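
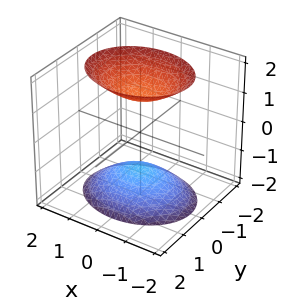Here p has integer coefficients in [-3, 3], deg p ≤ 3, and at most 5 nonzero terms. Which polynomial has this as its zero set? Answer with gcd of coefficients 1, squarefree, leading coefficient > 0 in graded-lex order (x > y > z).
2*x^2 + 3*y^2 - 2*z^2 + 3

The picture has 2 separate pieces.
The degree is 2 — two sheets facing apart; a quadric.
Symmetries: the z ↦ −z reflection is a symmetry, so z appears only in even powers; the x ↦ −x reflection is a symmetry, so x appears only in even powers; the y ↦ −y reflection is a symmetry, so y appears only in even powers.
Against the integer gridlines: it misses every integer gridline on the y-axis; it misses every integer gridline on the x-axis.
Putting this together gives p.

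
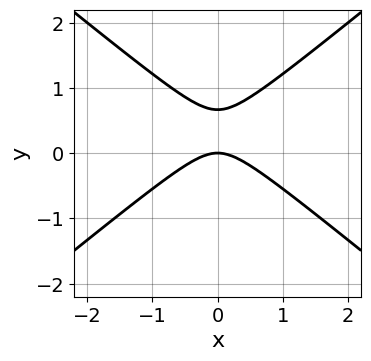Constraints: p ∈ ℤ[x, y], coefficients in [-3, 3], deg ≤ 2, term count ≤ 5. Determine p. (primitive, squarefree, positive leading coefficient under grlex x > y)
1. The degree is 2 — no degree-1 curve has this shape.
2. Symmetries: mirror symmetry x ↦ −x ⇒ only even powers of x.
3. From the axis intercepts and sections: it meets the x-axis at x = 0 (among the integer gridlines); it meets the y-axis at y = 0 (among the integer gridlines).
4. The integer polynomial consistent with all of this is the stated p.

2*x^2 - 3*y^2 + 2*y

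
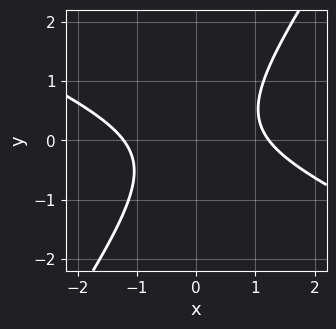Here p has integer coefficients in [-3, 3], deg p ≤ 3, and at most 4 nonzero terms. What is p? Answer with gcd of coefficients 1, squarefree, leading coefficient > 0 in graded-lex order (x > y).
2*x^2 + 3*x*y - 3*y^2 - 3

First, degree: no degree-1 curve has this shape, so deg p = 2.
Then, from the visible intercepts: no y-intercept at any integer in the box.
Finally, together with the visible shape, these determine p as stated.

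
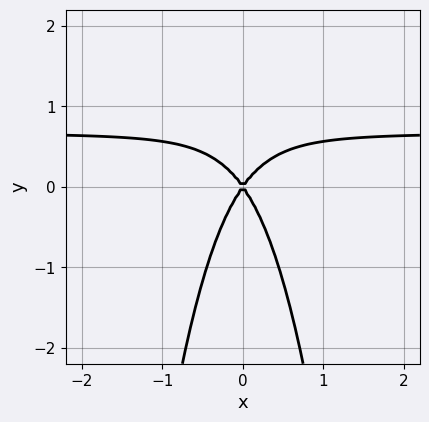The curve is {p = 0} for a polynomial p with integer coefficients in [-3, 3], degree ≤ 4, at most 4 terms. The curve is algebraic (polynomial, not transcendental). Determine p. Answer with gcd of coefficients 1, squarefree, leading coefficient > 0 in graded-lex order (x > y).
1. The degree is 3 — no degree-2 curve has this shape.
2. Symmetries: it's symmetric under x → −x, forcing even powers of x.
3. Against the integer gridlines: one x-axis crossing is at x = 0; one y-axis crossing is at y = 0.
4. Together with the visible shape, these determine p as stated.

3*x^2*y - 2*x^2 + y^2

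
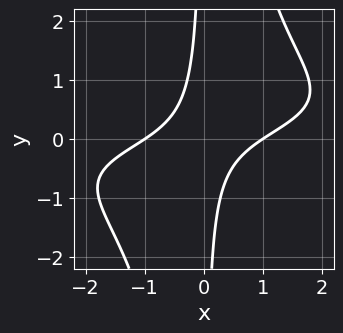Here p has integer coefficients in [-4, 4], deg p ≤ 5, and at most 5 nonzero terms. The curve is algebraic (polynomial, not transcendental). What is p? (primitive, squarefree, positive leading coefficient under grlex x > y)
First, the degree is 4 — the shape is more complex than any degree-3 curve.
Then, from the axis intercepts and sections: the x-axis gridline crossings are at x ∈ {-1, 1}; no y-intercept at any integer in the box.
Finally, assembling these constraints gives the stated polynomial.

x^2*y^2 + x^2 - 3*x*y - 1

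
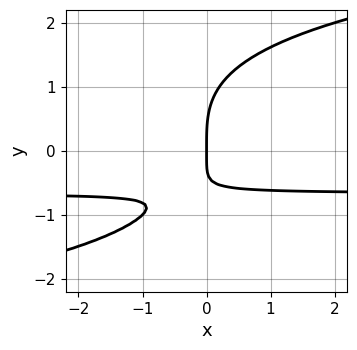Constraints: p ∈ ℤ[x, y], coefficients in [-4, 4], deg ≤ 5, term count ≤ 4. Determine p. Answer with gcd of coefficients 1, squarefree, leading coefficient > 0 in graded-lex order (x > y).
(a) Degree: no degree-3 curve has this shape, so deg p = 4.
(b) Against the integer gridlines: it crosses the y-axis at the gridline y = 0; one x-axis crossing is at x = 0.
(c) Fitting integer coefficients to these (and the overall shape) gives p.

y^4 - 3*x*y - 2*x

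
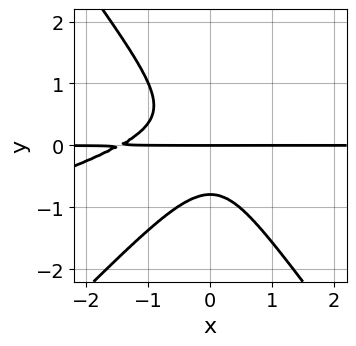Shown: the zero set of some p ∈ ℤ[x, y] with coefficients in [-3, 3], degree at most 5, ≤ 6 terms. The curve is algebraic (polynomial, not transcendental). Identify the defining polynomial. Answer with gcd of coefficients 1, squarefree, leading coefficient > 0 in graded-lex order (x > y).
1. Degree: a generic line meets the curve in up to 4 points, so deg p = 4.
2. From the visible intercepts: every point of the x-axis in the box is on the curve; it crosses the y-axis at the gridline y = 0.
3. Solving for integer coefficients yields p as stated.

x^3*y - 3*x^2*y^2 + 2*y^4 + x^2*y + y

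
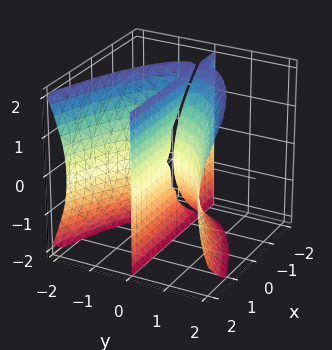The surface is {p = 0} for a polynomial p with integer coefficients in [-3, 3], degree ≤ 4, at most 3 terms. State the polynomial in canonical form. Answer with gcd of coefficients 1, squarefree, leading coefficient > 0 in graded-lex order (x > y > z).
2*y^3 - y*z^2 - 3*x*y

1. The picture has 2 separate pieces. They look like related sheets of one shape, so recover p as a whole.
2. deg p = 3. No degree-2 surface has this shape.
3. Against the integer gridlines: it crosses the y-axis at the gridline y = 0; the visible x-axis segment lies entirely on the surface; the visible z-axis segment lies entirely on the surface.
4. Matching integer coefficients to the picture gives p.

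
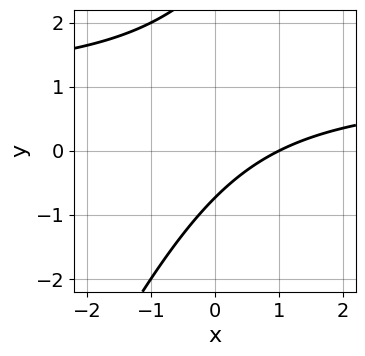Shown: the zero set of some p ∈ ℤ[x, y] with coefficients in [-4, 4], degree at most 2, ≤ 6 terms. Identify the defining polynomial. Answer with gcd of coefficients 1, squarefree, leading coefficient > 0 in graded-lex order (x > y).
1. Degree: the shape is more complex than any degree-1 curve, so deg p = 2.
2. From the axis intercepts and sections: one x-axis crossing is at x = 1.
3. Together with the visible shape, these determine p as stated.

2*x*y - y^2 - 2*x + 2*y + 2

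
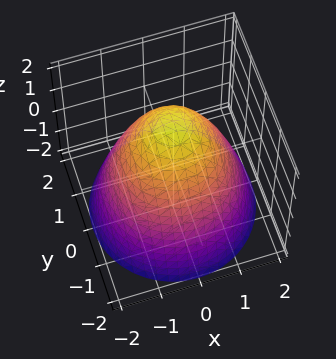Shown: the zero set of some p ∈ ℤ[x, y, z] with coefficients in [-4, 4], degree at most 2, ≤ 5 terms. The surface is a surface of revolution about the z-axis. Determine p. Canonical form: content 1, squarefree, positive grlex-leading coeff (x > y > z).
x^2 + y^2 + z - 2

1. deg p = 2. No degree-1 surface has this shape.
2. Symmetry: the surface is invariant under rotation about z: p = q(x² + y², z).
3. Against the integer gridlines: a circular section at z = 1 has radius exactly 1; it meets the z-axis at z = 2 (among the integer gridlines).
4. These observations pin down the coefficients.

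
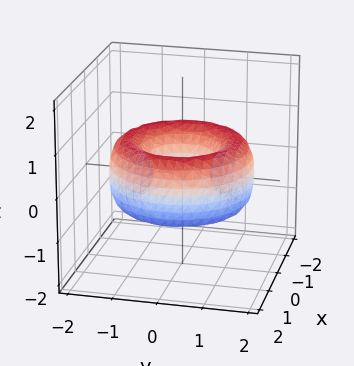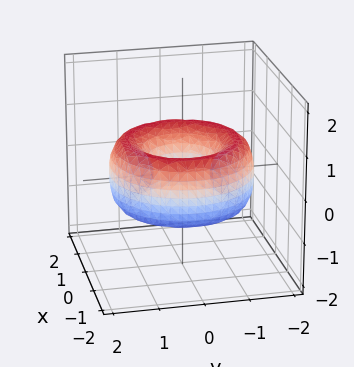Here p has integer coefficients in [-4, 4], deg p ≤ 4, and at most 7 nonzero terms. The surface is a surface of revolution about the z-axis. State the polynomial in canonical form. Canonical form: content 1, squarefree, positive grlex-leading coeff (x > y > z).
deg p = 4. A generic line meets the surface in up to 4 points.
Symmetry: every cross-section ⟂ z is a circle, so x, y appear only via x² + y².
From the axis intercepts and sections: the surface avoids every integer z-axis point in the box; a circular section at z = 0 has radius between 0 and 1.
The integer polynomial consistent with all of this is the stated p.

x^4 + 2*x^2*y^2 + y^4 - 3*x^2 - 3*y^2 + 2*z^2 + 1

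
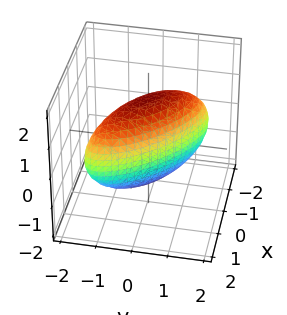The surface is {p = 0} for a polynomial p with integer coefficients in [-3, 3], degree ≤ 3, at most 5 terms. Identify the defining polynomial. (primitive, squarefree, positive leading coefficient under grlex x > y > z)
(a) deg p = 2. A generic line meets the surface in up to 2 points.
(b) Reading off the gridlines: the y-axis gridline crossings are at y ∈ {-1, 1}; among the integer gridlines, it crosses the x-axis at x ∈ {-1, 1}.
(c) Matching integer coefficients to the picture gives p.

2*x^2 + 3*x*y + 2*y^2 + z^2 - 2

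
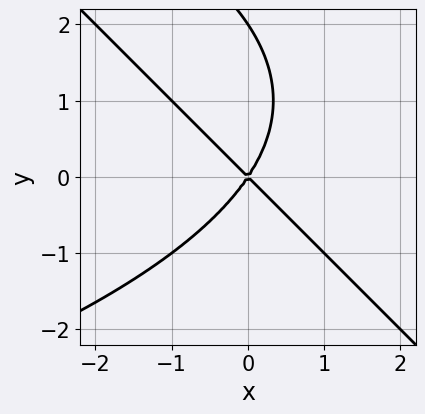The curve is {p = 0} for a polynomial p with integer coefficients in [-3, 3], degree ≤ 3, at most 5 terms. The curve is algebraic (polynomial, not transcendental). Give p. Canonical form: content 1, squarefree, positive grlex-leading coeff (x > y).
x*y^2 + y^3 + 3*x^2 + x*y - 2*y^2

First, deg p = 3. The shape is more complex than any degree-2 curve.
Next, checking where it meets the axes: the y-axis gridline crossings are at y ∈ {0, 2}; one x-axis crossing is at x = 0.
Finally, together with the visible shape, these determine p as stated.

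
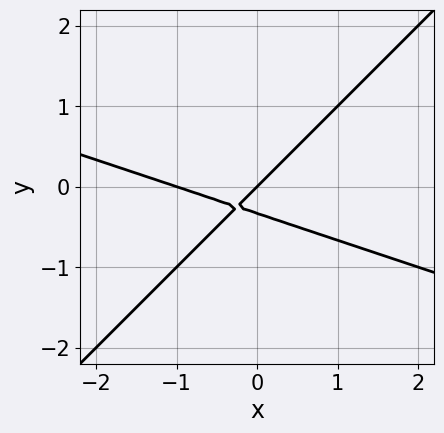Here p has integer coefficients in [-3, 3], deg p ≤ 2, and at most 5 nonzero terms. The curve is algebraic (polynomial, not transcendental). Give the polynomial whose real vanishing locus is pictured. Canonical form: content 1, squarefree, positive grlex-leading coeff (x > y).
x^2 + 2*x*y - 3*y^2 + x - y

Degree: a generic line meets the curve in up to 2 points, so deg p = 2.
Against the integer gridlines: it meets the y-axis at y = 0 (among the integer gridlines); among the integer gridlines, it crosses the x-axis at x ∈ {-1, 0}.
Solving for integer coefficients yields p as stated.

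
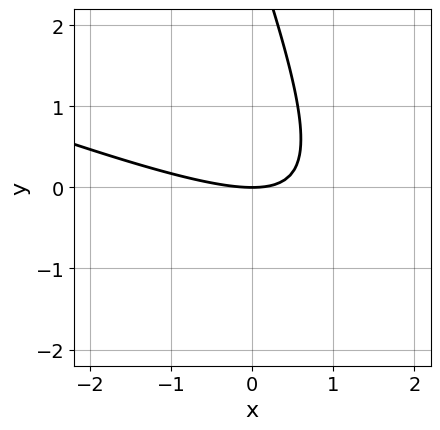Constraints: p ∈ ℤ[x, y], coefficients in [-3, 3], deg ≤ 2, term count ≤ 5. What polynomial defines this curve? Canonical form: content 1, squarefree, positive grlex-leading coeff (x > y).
x^2 + 3*x*y + y^2 - 3*y

(a) deg p = 2. No degree-1 curve has this shape.
(b) Checking where it meets the axes: one x-axis crossing is at x = 0; it crosses the y-axis at the gridline y = 0.
(c) The integer polynomial consistent with all of this is the stated p.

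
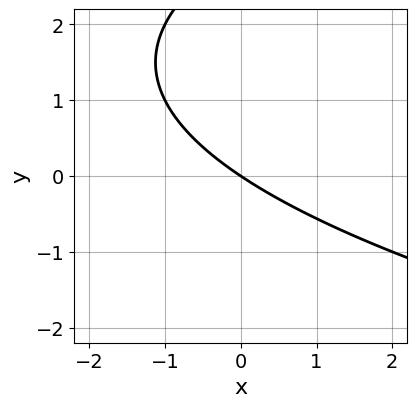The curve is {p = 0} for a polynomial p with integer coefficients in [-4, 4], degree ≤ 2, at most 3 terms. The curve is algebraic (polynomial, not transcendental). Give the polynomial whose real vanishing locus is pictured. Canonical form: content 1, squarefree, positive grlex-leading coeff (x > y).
y^2 - 2*x - 3*y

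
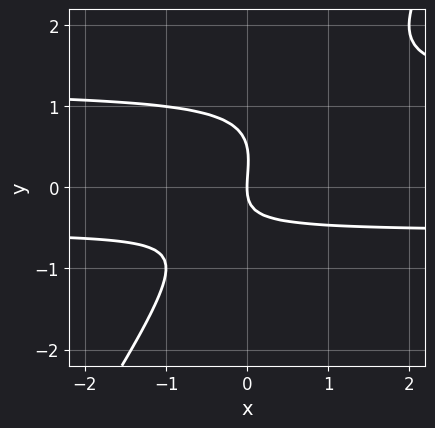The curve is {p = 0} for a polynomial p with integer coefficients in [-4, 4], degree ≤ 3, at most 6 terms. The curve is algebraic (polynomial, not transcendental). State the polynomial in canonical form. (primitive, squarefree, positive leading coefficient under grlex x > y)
First, the degree is 3 — the shape is more complex than any degree-2 curve.
Next, checking where it meets the axes: it meets the y-axis at y = 0 (among the integer gridlines); it crosses the x-axis at the gridline x = 0.
Finally, solving for integer coefficients yields p as stated.

3*x*y^2 - 2*y^3 - 2*x*y + y^2 - 2*x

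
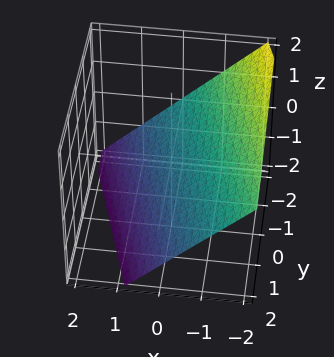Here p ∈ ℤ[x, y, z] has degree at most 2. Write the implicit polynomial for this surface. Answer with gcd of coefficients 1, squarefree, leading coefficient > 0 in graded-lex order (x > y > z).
3*x + y + 3*z + 2

(a) The degree is 1 — every cross-section is a straight line — this is a plane.
(b) Reading off the gridlines: one y-axis crossing is at y = -2.
(c) Matching integer coefficients to the picture gives p.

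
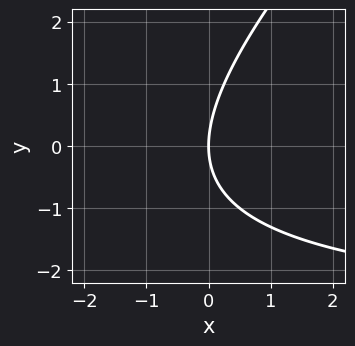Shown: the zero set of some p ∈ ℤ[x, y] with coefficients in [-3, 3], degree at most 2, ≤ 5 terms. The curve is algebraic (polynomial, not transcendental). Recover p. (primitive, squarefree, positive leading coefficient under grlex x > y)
Degree: no degree-1 curve has this shape, so deg p = 2.
Checking where it meets the axes: it crosses the x-axis at the gridline x = 0; it crosses the y-axis at the gridline y = 0.
These observations pin down the coefficients.

x*y - y^2 + 3*x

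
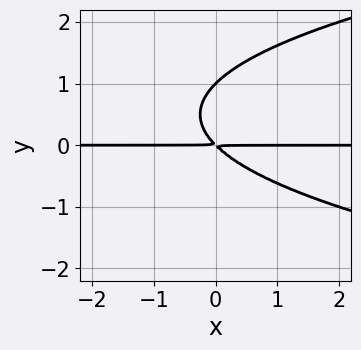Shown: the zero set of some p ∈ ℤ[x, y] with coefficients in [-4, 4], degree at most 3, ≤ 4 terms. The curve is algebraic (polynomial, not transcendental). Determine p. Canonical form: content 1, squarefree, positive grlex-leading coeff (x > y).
Degree: a generic line meets the curve in up to 3 points, so deg p = 3.
Observable constraints: the visible x-axis segment lies entirely on the curve; it crosses the y-axis at the gridline y = 1.
The integer polynomial consistent with all of this is the stated p.

y^3 - x*y - y^2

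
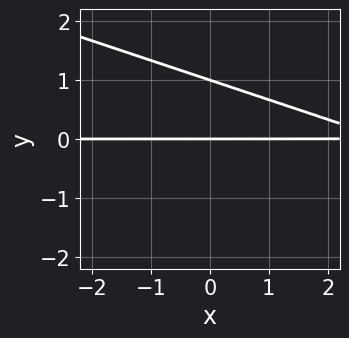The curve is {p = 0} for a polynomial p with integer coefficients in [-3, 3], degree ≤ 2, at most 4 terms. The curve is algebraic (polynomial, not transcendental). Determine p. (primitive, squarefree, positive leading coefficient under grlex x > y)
The degree is 2 — the shape is more complex than any degree-1 curve.
Reading off the gridlines: the y-axis gridline crossings are at y ∈ {0, 1}; the visible x-axis segment lies entirely on the curve.
Together with the visible shape, these determine p as stated.

x*y + 3*y^2 - 3*y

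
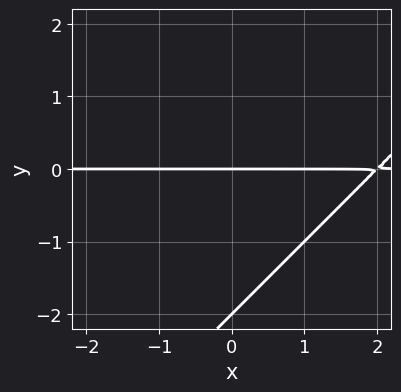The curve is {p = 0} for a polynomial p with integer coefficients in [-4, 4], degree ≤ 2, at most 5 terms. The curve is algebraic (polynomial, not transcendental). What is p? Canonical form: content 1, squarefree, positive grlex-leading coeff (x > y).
First, deg p = 2. A generic line meets the curve in up to 2 points.
Next, observable constraints: the visible x-axis segment lies entirely on the curve; among the integer gridlines, it crosses the y-axis at y ∈ {-2, 0}.
Finally, assembling these constraints gives the stated polynomial.

x*y - y^2 - 2*y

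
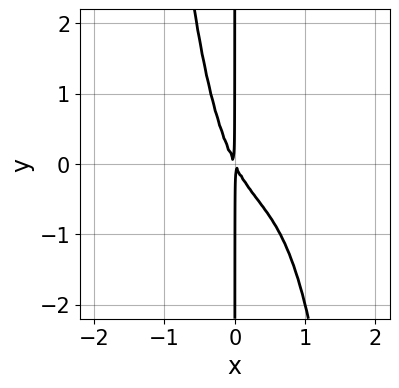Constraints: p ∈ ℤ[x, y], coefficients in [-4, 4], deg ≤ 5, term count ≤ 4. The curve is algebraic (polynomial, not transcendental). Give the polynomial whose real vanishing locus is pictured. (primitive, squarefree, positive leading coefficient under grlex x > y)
2*x^4 - 2*x^3 + 2*x^2 + x*y

Degree: the shape is more complex than any degree-3 curve, so deg p = 4.
From the visible intercepts: every point of the y-axis in the box is on the curve.
Fitting integer coefficients to these (and the overall shape) gives p.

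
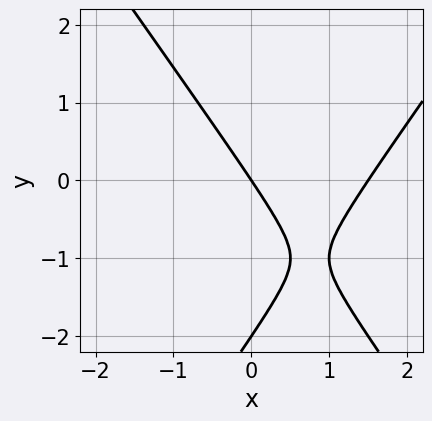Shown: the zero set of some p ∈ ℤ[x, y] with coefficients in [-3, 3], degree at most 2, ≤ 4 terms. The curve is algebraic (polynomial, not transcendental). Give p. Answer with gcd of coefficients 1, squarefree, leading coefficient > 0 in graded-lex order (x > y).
The degree is 2 — no degree-1 curve has this shape.
Observable constraints: among the integer gridlines, it crosses the y-axis at y ∈ {-2, 0}; it meets the x-axis at x = 0 (among the integer gridlines).
Solving for integer coefficients yields p as stated.

2*x^2 - y^2 - 3*x - 2*y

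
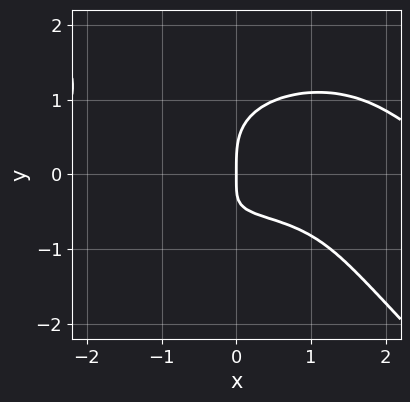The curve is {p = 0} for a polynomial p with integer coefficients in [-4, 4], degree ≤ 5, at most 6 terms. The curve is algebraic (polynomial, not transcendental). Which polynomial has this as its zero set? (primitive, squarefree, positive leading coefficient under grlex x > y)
First, the degree is 4 — no degree-3 curve has this shape.
Next, from the visible intercepts: one y-axis crossing is at y = 0; it crosses the x-axis at the gridline x = 0.
Finally, solving for integer coefficients yields p as stated.

x^3*y + x*y^3 + 2*y^4 - 3*x*y - 2*x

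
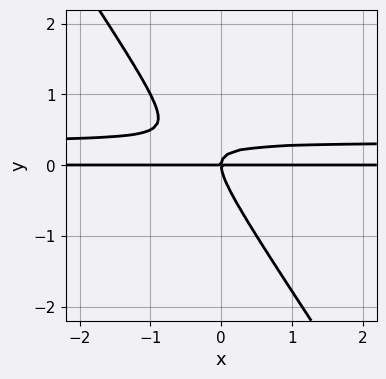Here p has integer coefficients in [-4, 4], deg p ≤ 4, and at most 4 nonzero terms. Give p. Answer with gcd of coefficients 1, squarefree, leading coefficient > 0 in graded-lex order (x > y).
(a) deg p = 3. No degree-2 curve has this shape.
(b) Against the integer gridlines: every point of the x-axis in the box is on the curve; one y-axis crossing is at y = 0.
(c) Matching integer coefficients to the picture gives p.

3*x*y^2 + 2*y^3 - x*y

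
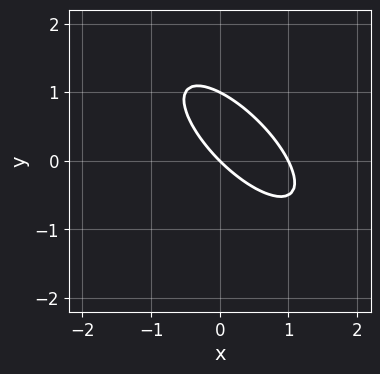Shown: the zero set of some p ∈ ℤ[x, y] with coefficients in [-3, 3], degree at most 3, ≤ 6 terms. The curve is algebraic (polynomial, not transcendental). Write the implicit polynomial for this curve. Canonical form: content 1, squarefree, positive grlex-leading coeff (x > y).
2*x^2 + 3*x*y + 2*y^2 - 2*x - 2*y

Degree: the shape is more complex than any degree-1 curve, so deg p = 2.
From the visible intercepts: among the integer gridlines, it crosses the x-axis at x ∈ {0, 1}; among the integer gridlines, it crosses the y-axis at y ∈ {0, 1}.
Together with the visible shape, these determine p as stated.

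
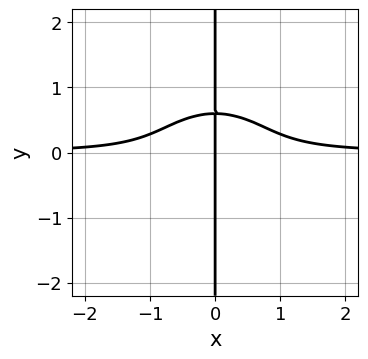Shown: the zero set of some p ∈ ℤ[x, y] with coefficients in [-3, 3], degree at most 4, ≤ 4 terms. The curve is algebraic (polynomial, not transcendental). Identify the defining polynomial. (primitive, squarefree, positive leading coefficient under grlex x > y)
3*x^3*y + 3*x*y^3 + x*y^2 - x

(a) Degree: the shape is more complex than any degree-3 curve, so deg p = 4.
(b) Reading off the gridlines: every point of the y-axis in the box is on the curve; it crosses the x-axis at the gridline x = 0.
(c) These observations pin down the coefficients.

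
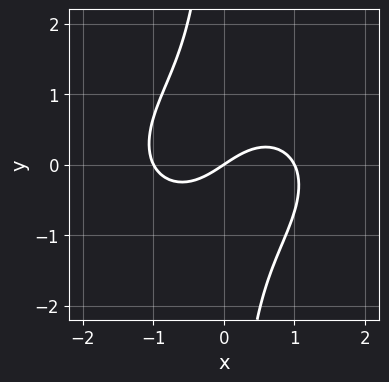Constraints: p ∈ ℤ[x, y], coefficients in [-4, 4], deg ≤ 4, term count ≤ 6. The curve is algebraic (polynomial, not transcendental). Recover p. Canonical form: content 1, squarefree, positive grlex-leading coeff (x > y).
1. deg p = 3.
2. Against the integer gridlines: among the integer gridlines, it crosses the x-axis at x ∈ {-1, 0, 1}; it crosses the y-axis at the gridline y = 0.
3. The integer polynomial consistent with all of this is the stated p.

2*x^3 - x^2*y + 3*x*y^2 - 2*x + 3*y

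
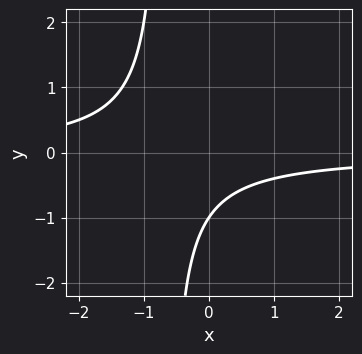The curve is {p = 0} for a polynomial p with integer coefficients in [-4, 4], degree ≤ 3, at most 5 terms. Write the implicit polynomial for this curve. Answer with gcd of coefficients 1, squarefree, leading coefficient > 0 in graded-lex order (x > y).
3*x*y + 2*y + 2

First, degree: the shape is more complex than any degree-1 curve, so deg p = 2.
Next, observable constraints: one y-axis crossing is at y = -1; no x-intercept at any integer in the box.
Finally, matching integer coefficients to the picture gives p.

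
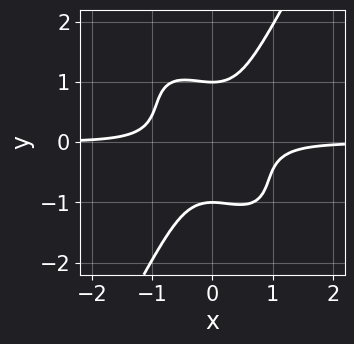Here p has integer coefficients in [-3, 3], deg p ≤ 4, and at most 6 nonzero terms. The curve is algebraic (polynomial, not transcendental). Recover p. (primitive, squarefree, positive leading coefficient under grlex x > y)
Degree: no degree-3 curve has this shape, so deg p = 4.
Observable constraints: the y-axis gridline crossings are at y ∈ {-1, 1}; the curve avoids every integer x-axis point in the box.
These observations pin down the coefficients.

3*x^3*y + 2*x^2*y^2 - y^4 + 1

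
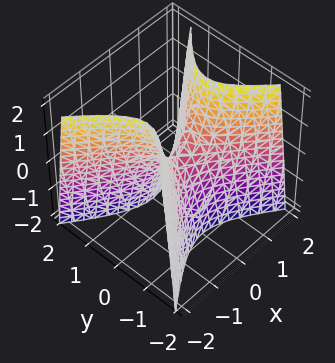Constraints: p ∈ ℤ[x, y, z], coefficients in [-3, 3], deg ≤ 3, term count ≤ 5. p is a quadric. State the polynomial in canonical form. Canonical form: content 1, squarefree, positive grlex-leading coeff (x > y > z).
2*x^2 - 3*y^2 - z

(a) deg p = 2. A saddle surface; a quadric.
(b) Symmetries: mirror symmetry y ↦ −y ⇒ only even powers of y; mirror symmetry x ↦ −x ⇒ only even powers of x.
(c) Observable constraints: it crosses the x-axis at the gridline x = 0; it crosses the y-axis at the gridline y = 0; it meets the z-axis at z = 0 (among the integer gridlines).
(d) Together with the visible shape, these determine p as stated.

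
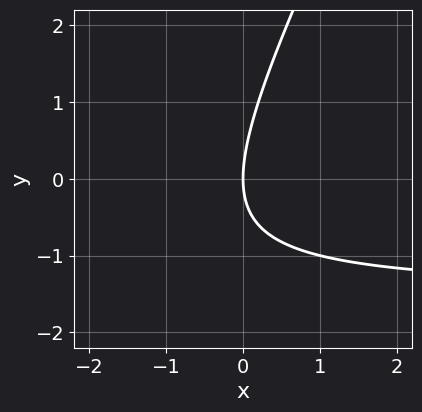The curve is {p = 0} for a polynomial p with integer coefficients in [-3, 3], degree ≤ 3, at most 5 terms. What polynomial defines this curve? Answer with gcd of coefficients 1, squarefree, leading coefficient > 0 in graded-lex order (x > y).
First, degree: the shape is more complex than any degree-1 curve, so deg p = 2.
Then, reading off the gridlines: it crosses the y-axis at the gridline y = 0; one x-axis crossing is at x = 0.
Finally, together with the visible shape, these determine p as stated.

2*x*y - y^2 + 3*x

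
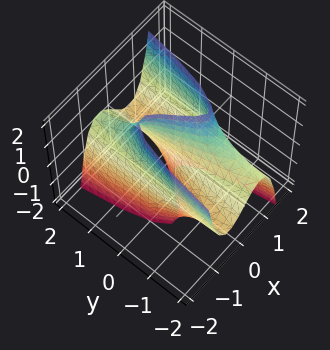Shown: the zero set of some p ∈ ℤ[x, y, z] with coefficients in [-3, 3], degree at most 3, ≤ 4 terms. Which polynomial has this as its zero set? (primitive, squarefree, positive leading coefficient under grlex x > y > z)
(a) The degree is 3 — no degree-2 surface has this shape.
(b) Observable constraints: every point of the z-axis in the box is on the surface; the visible y-axis segment lies entirely on the surface.
(c) Assembling these constraints gives the stated polynomial. Check: (1, 0, 0) on the x-axis lies on the surface, and p(1, 0, 0) = 0. ✓

3*x^3 - y*z - 3*x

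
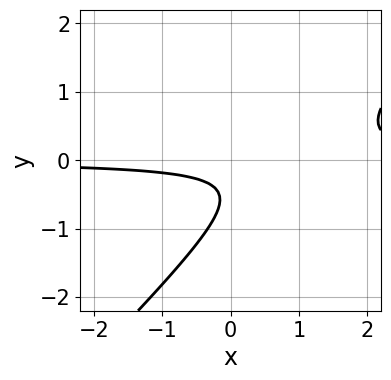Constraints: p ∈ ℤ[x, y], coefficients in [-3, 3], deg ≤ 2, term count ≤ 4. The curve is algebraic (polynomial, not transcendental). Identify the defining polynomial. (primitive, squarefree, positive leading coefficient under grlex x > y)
(a) deg p = 2. No degree-1 curve has this shape.
(b) From the visible intercepts: no y-intercept at any integer in the box; the curve avoids every integer x-axis point in the box.
(c) Matching integer coefficients to the picture gives p.

3*x*y - 3*y^2 - 3*y - 1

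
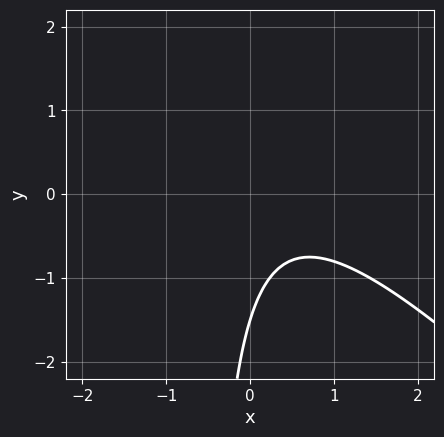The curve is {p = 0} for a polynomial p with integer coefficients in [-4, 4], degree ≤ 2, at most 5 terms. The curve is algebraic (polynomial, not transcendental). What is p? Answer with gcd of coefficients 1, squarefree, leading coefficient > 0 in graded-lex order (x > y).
First, deg p = 2.
Next, against the integer gridlines: the curve avoids every integer x-axis point in the box.
Finally, these observations pin down the coefficients.

3*x^2 + 3*x*y - 2*x + 2*y + 3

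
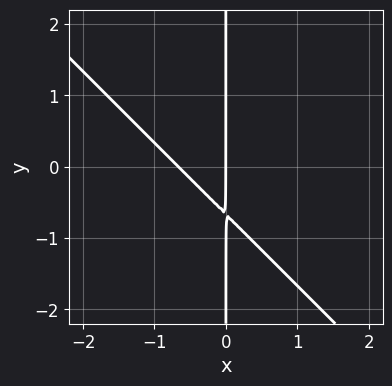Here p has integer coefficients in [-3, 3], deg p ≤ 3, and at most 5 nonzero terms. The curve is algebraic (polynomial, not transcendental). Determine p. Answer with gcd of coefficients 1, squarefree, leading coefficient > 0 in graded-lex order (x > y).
3*x^2 + 3*x*y + 2*x

First, deg p = 2. No degree-1 curve has this shape.
Then, against the integer gridlines: it crosses the x-axis at the gridline x = 0; every point of the y-axis in the box is on the curve.
Finally, matching integer coefficients to the picture gives p.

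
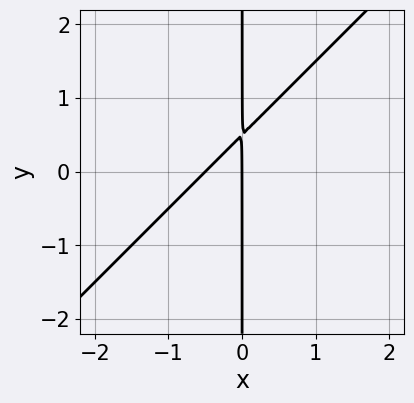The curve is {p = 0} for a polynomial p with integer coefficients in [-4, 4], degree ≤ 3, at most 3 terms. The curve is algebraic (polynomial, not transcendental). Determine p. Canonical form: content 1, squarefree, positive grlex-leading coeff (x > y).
2*x^2 - 2*x*y + x

(a) deg p = 2. A generic line meets the curve in up to 2 points.
(b) Checking where it meets the axes: the visible y-axis segment lies entirely on the curve; one x-axis crossing is at x = 0.
(c) These observations pin down the coefficients.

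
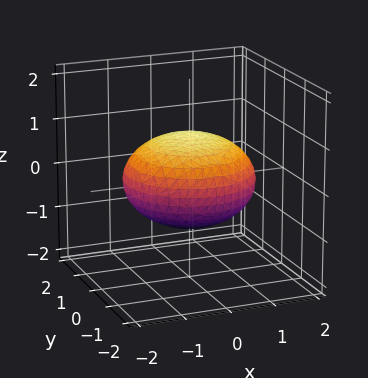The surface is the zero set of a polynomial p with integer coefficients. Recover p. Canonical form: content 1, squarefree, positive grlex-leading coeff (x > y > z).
1. deg p = 2.
2. Symmetry: every cross-section ⟂ z is a circle, so x, y appear only via x² + y²; the z ↦ −z reflection is a symmetry, so z appears only in even powers.
3. Against the integer gridlines: among the integer gridlines, it crosses the z-axis at z ∈ {-1, 1}; a circular section at z = 0 has radius between 1 and 2.
4. Solving for integer coefficients yields p as stated.

x^2 + y^2 + 2*z^2 - 2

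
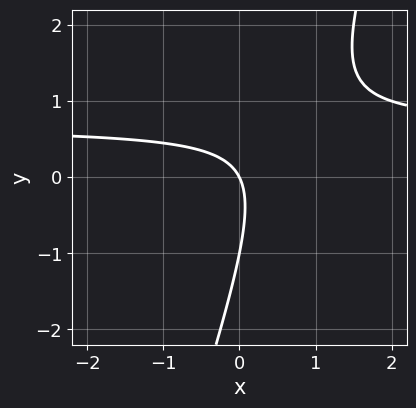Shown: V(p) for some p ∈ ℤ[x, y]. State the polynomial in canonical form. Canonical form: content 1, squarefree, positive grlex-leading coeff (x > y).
(a) Degree: the shape is more complex than any degree-1 curve, so deg p = 2.
(b) Against the integer gridlines: the y-axis gridline crossings are at y ∈ {-1, 0}; one x-axis crossing is at x = 0.
(c) Putting this together gives p.

3*x*y - y^2 - 2*x - y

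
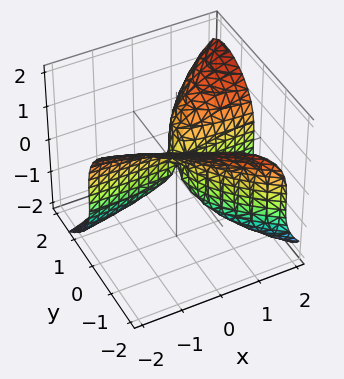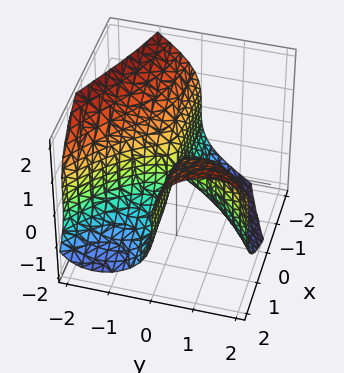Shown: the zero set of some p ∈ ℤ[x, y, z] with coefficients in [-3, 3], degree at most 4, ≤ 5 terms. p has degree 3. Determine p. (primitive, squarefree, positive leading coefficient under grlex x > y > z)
y^3 + z^3 - 3*x*y

deg p = 3. A generic line meets the surface in up to 3 points.
Checking where it meets the axes: every point of the x-axis in the box is on the surface; it crosses the y-axis at the gridline y = 0; it crosses the z-axis at the gridline z = 0.
The integer polynomial consistent with all of this is the stated p.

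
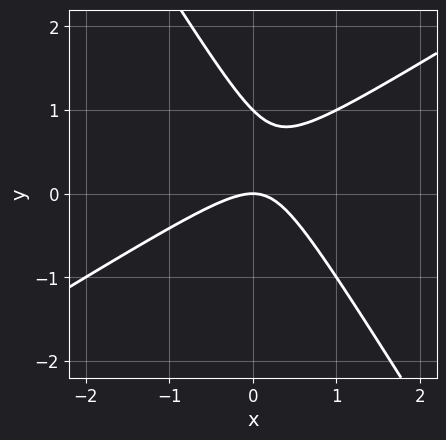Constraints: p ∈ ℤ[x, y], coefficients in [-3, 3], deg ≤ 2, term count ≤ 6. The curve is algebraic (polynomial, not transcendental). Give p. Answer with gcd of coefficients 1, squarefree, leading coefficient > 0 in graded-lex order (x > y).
x^2 - x*y - y^2 + y

1. The degree is 2 — the shape is more complex than any degree-1 curve.
2. From the axis intercepts and sections: among the integer gridlines, it crosses the y-axis at y ∈ {0, 1}; it meets the x-axis at x = 0 (among the integer gridlines).
3. Fitting integer coefficients to these (and the overall shape) gives p.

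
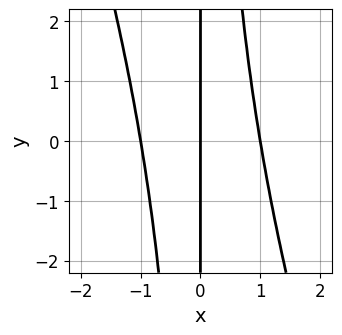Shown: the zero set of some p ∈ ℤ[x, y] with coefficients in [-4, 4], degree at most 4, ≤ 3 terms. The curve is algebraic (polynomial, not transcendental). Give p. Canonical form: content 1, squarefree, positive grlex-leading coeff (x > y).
3*x^3 + x^2*y - 3*x

1. deg p = 3.
2. From the axis intercepts and sections: the visible y-axis segment lies entirely on the curve; the x-axis gridline crossings are at x ∈ {-1, 0, 1}.
3. These observations pin down the coefficients.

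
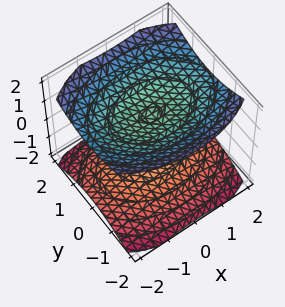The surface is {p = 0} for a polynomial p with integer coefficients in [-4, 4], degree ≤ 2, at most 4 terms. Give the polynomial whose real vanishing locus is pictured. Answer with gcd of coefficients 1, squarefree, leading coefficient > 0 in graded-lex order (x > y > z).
1. I count 2 distinct pieces. Treating them together as one polynomial.
2. deg p = 2. Two separate bowl-shaped sheets opening away from each other; a quadric.
3. Symmetries: it's symmetric under x → −x, forcing even powers of x; mirror symmetry y ↦ −y ⇒ only even powers of y; mirror symmetry z ↦ −z ⇒ only even powers of z.
4. Against the integer gridlines: the surface avoids every integer y-axis point in the box; among the integer gridlines, it crosses the z-axis at z ∈ {-1, 1}.
5. These observations pin down the coefficients.

x^2 + 2*y^2 - 3*z^2 + 3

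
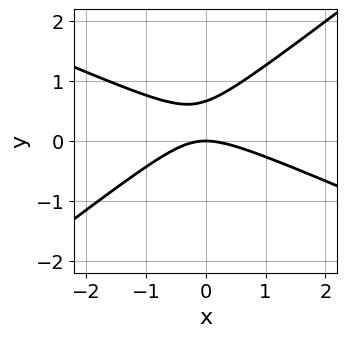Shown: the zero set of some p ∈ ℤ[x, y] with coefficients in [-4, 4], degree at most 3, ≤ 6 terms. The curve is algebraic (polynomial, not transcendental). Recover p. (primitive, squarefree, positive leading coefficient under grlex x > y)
Degree: the shape is more complex than any degree-1 curve, so deg p = 2.
Observable constraints: one x-axis crossing is at x = 0; it crosses the y-axis at the gridline y = 0.
Matching integer coefficients to the picture gives p.

x^2 + x*y - 3*y^2 + 2*y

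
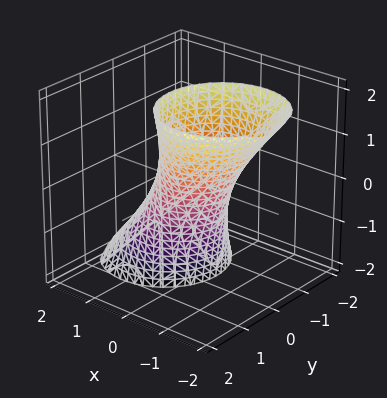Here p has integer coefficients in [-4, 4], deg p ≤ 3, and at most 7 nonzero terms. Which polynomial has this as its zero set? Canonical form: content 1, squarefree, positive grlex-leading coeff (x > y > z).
3*x^2 + 3*x*z + 3*y^2 - y*z - 2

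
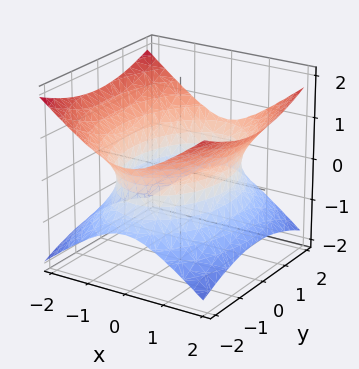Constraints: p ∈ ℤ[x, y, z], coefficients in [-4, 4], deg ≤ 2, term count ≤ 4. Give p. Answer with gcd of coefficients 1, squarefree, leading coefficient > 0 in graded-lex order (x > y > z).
The degree is 2 — one connected sheet with a waist; a quadric.
Symmetries: the y ↦ −y reflection is a symmetry, so y appears only in even powers; it's symmetric under x → −x, forcing even powers of x; it's symmetric under z → −z, forcing even powers of z.
Observable constraints: no z-intercept at any integer in the box.
Fitting integer coefficients to these (and the overall shape) gives p.

2*x^2 + y^2 - 3*z^2 - 3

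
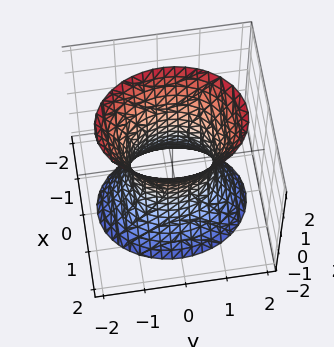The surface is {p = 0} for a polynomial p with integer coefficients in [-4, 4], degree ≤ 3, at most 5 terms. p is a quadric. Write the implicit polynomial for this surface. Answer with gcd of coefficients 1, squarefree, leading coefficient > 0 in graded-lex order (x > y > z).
3*x^2 + 2*y^2 - z^2 - 2

First, deg p = 2. An hourglass — one-sheet hyperboloid; a quadric.
Then, symmetries: mirror symmetry z ↦ −z ⇒ only even powers of z; mirror symmetry y ↦ −y ⇒ only even powers of y; mirror symmetry x ↦ −x ⇒ only even powers of x.
Then, against the integer gridlines: among the integer gridlines, it crosses the y-axis at y ∈ {-1, 1}; it misses every integer gridline on the z-axis.
Finally, the integer polynomial consistent with all of this is the stated p.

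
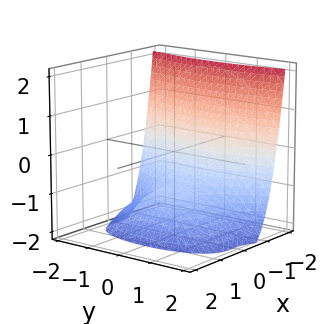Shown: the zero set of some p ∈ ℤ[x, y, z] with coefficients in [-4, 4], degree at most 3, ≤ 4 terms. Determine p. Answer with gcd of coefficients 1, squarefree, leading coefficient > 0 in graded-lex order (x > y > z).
2*x^3 + y^2 + 3*z + 3

1. Degree: the shape is more complex than any degree-2 surface, so deg p = 3.
2. Reading off the gridlines: it crosses the z-axis at the gridline z = -1; it misses every integer gridline on the y-axis.
3. Fitting integer coefficients to these (and the overall shape) gives p.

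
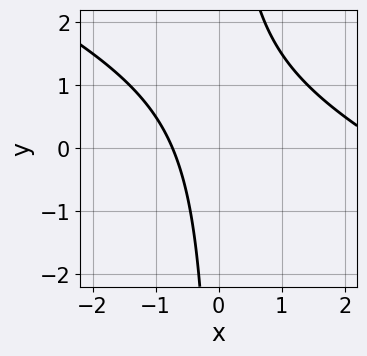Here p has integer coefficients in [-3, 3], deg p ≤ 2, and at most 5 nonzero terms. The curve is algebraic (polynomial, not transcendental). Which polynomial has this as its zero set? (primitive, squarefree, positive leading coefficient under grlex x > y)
First, the degree is 2 — a generic line meets the curve in up to 2 points.
Next, checking where it meets the axes: no y-intercept at any integer in the box.
Finally, the integer polynomial consistent with all of this is the stated p.

x^2 + 2*x*y - 2*x - 2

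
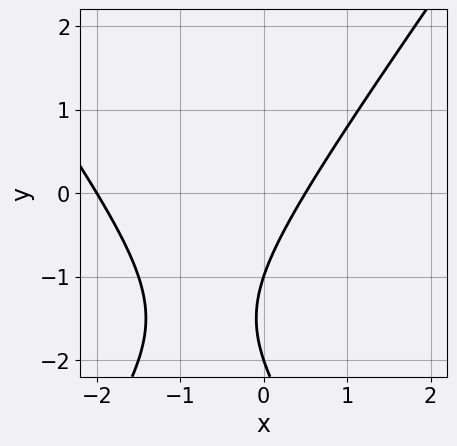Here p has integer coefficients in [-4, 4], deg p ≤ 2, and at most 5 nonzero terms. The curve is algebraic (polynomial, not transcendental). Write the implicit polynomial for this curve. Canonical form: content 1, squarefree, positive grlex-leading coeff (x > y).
1. Degree: no degree-1 curve has this shape, so deg p = 2.
2. Checking where it meets the axes: it meets the x-axis at x = -2 (among the integer gridlines); the y-axis gridline crossings are at y ∈ {-2, -1}.
3. Putting this together gives p.

2*x^2 - y^2 + 3*x - 3*y - 2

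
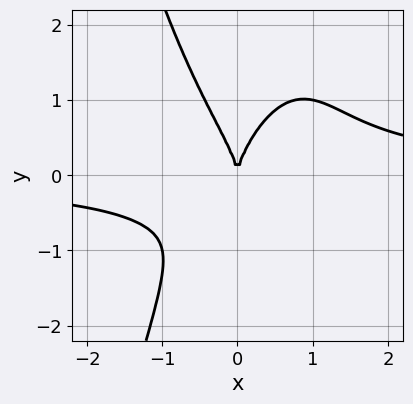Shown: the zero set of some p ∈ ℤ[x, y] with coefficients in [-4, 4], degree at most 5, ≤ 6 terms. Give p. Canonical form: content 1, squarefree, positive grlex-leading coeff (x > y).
First, deg p = 4. The shape is more complex than any degree-3 curve.
Then, from the visible intercepts: it meets the y-axis at y = 0 (among the integer gridlines); it crosses the x-axis at the gridline x = 0.
Finally, these observations pin down the coefficients.

3*x^3*y - x^2*y + y^3 - 3*x^2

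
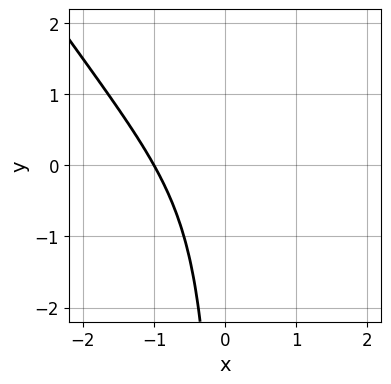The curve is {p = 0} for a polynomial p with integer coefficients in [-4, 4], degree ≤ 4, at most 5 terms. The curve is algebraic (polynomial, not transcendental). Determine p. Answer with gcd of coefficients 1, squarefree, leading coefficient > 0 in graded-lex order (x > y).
Degree: the shape is more complex than any degree-2 curve, so deg p = 3.
From the visible intercepts: it misses every integer gridline on the y-axis; one x-axis crossing is at x = -1.
These observations pin down the coefficients.

3*x^3 + 2*x^2*y - 3*x*y + 3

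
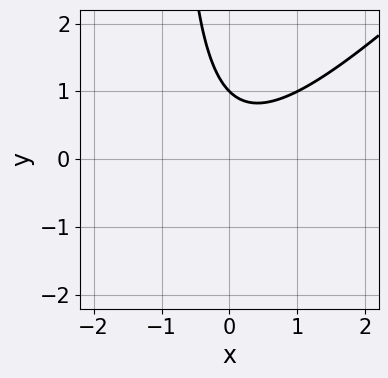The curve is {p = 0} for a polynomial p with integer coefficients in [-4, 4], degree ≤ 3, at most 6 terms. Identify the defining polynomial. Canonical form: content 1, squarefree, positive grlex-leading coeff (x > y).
x^2 - x*y - y + 1

The degree is 2 — a generic line meets the curve in up to 2 points.
Against the integer gridlines: it misses every integer gridline on the x-axis; one y-axis crossing is at y = 1.
The integer polynomial consistent with all of this is the stated p.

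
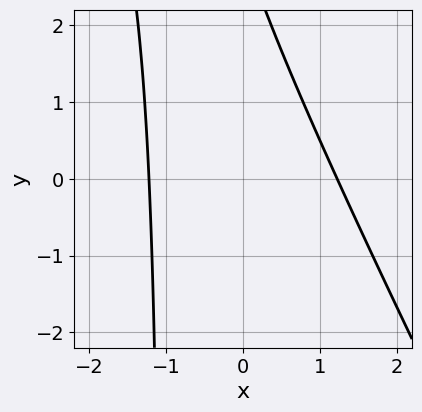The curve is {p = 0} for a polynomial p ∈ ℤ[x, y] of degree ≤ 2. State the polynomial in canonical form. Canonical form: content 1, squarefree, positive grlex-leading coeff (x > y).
1. The degree is 2 — a generic line meets the curve in up to 2 points.
2. From the visible intercepts: no y-intercept at any integer in the box.
3. Putting this together gives p.

2*x^2 + x*y + y - 3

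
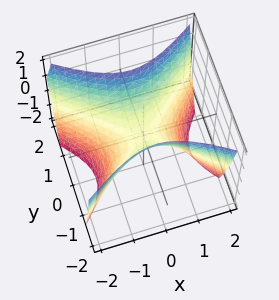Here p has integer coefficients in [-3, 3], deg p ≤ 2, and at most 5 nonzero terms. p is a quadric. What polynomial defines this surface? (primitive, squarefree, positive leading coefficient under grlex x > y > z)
2*x^2 - 3*y^2 + 2*z

First, the degree is 2 — a saddle surface; a quadric.
Then, symmetries: mirror symmetry y ↦ −y ⇒ only even powers of y; it's symmetric under x → −x, forcing even powers of x.
Then, from the axis intercepts and sections: it meets the x-axis at x = 0 (among the integer gridlines); it crosses the z-axis at the gridline z = 0.
Finally, solving for integer coefficients yields p as stated.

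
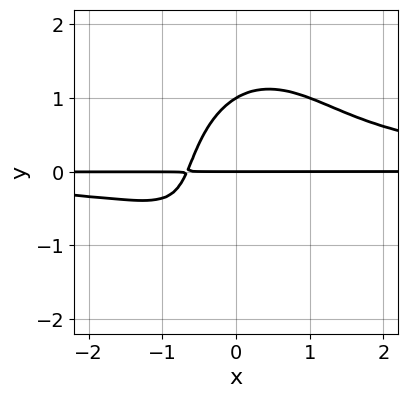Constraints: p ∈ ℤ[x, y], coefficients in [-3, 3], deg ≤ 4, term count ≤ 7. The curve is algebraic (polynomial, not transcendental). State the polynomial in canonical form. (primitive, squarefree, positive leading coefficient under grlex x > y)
1. deg p = 4.
2. Reading off the gridlines: the visible x-axis segment lies entirely on the curve; among the integer gridlines, it crosses the y-axis at y ∈ {0, 1}.
3. Putting this together gives p.

3*x^2*y^2 + y^4 + y^3 - 3*x*y - 2*y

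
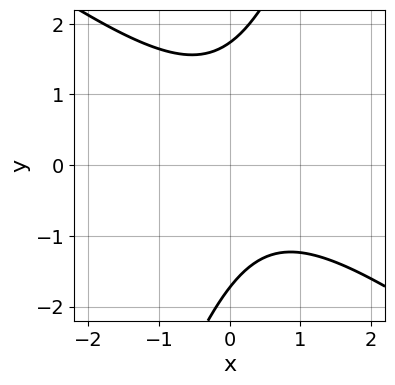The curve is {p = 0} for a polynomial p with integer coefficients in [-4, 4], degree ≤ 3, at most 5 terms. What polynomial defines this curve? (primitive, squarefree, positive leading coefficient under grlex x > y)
First, deg p = 2.
Then, against the integer gridlines: no x-intercept at any integer in the box.
Finally, fitting integer coefficients to these (and the overall shape) gives p.

2*x^2 + 2*x*y - y^2 - x + 3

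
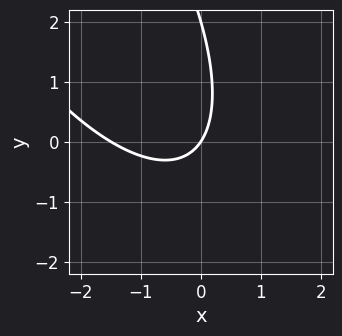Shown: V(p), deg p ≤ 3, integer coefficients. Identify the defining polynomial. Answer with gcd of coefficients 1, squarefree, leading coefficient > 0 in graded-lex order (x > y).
2*x^2 + 2*x*y + y^2 + 3*x - 2*y

(a) Degree: no degree-1 curve has this shape, so deg p = 2.
(b) Observable constraints: among the integer gridlines, it crosses the y-axis at y ∈ {0, 2}; it meets the x-axis at x = 0 (among the integer gridlines).
(c) These observations pin down the coefficients.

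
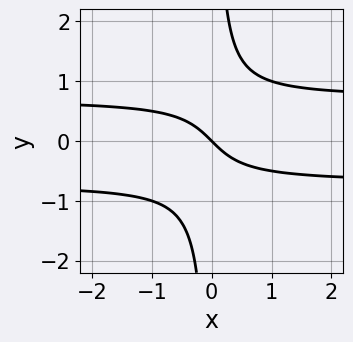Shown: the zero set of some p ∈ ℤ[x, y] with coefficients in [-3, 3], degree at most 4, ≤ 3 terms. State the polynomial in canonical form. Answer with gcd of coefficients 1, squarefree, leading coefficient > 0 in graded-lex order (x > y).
2*x*y^2 - x - y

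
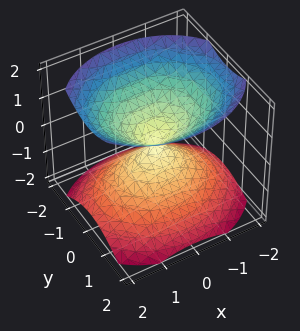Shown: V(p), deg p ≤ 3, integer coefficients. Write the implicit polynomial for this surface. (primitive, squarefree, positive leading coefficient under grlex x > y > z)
2*x^2 + 3*y^2 - 3*z^2

First, the picture has 2 separate pieces.
Next, degree: a double cone through the origin; a quadric, so deg p = 2.
Next, symmetries: it's symmetric under x → −x, forcing even powers of x; mirror symmetry z ↦ −z ⇒ only even powers of z; mirror symmetry y ↦ −y ⇒ only even powers of y.
Then, from the axis intercepts and sections: one x-axis crossing is at x = 0; one z-axis crossing is at z = 0.
Finally, assembling these constraints gives the stated polynomial.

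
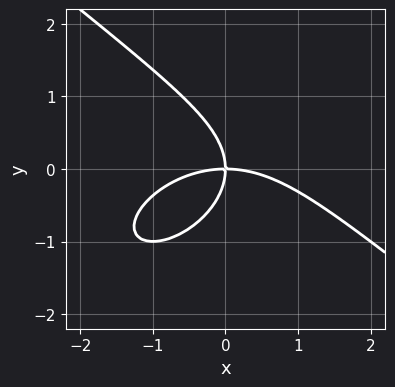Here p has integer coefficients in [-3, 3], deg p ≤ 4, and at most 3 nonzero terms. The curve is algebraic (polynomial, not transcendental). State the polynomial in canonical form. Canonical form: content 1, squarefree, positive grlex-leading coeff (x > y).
x^3 + 2*y^3 + 3*x*y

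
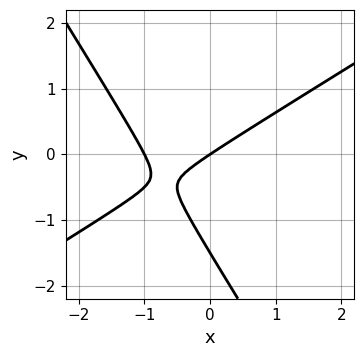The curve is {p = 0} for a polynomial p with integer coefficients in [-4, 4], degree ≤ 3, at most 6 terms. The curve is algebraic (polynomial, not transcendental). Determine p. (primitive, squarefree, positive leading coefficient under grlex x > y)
First, deg p = 2. The shape is more complex than any degree-1 curve.
Next, from the visible intercepts: it meets the y-axis at y = 0 (among the integer gridlines); among the integer gridlines, it crosses the x-axis at x ∈ {-1, 0}.
Finally, these observations pin down the coefficients.

2*x^2 - 2*x*y - 2*y^2 + 2*x - 3*y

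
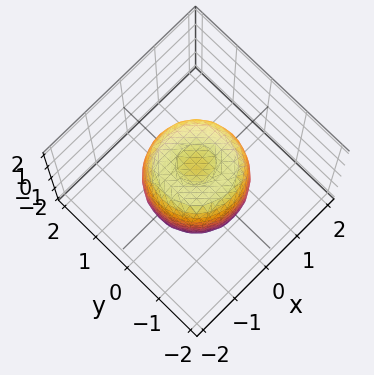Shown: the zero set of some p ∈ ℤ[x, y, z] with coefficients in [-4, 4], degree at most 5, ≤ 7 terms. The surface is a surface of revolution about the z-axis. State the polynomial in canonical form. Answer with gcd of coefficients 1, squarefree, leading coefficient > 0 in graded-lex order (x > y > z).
2*x^4 + 4*x^2*y^2 + 2*y^4 - 2*x^2 - 2*y^2 + z^2 - 1

The degree is 4 — no degree-3 surface has this shape.
Symmetries: the surface is invariant under rotation about z: p = q(x² + y², z).
From the visible intercepts: the z-axis gridline crossings are at z ∈ {-1, 1}; a circular section at z = 0 has radius between 1 and 2.
Together with the visible shape, these determine p as stated.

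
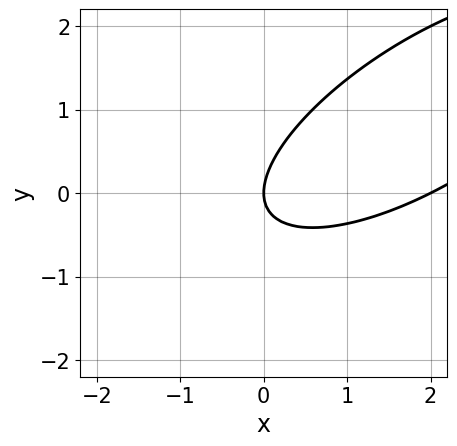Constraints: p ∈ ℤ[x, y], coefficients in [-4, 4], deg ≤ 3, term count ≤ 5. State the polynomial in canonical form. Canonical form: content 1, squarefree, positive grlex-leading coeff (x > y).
x^2 - 2*x*y + 2*y^2 - 2*x

deg p = 2. No degree-1 curve has this shape.
Against the integer gridlines: the x-axis gridline crossings are at x ∈ {0, 2}; it meets the y-axis at y = 0 (among the integer gridlines).
These observations pin down the coefficients.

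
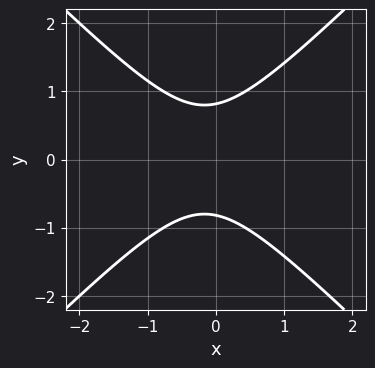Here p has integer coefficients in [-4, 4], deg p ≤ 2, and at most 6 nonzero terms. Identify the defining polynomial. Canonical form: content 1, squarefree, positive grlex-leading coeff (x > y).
3*x^2 - 3*y^2 + x + 2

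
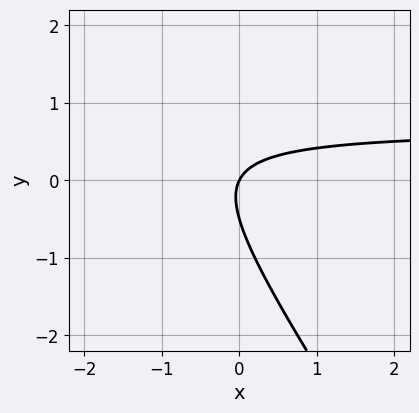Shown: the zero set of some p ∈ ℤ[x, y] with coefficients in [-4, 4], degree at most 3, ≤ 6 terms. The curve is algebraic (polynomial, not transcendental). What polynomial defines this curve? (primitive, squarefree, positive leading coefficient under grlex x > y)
3*x*y + 2*y^2 - 2*x + y

1. The degree is 2 — no degree-1 curve has this shape.
2. Checking where it meets the axes: one y-axis crossing is at y = 0; one x-axis crossing is at x = 0.
3. Assembling these constraints gives the stated polynomial.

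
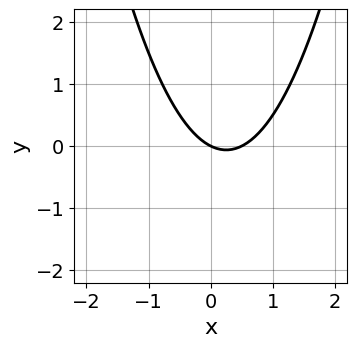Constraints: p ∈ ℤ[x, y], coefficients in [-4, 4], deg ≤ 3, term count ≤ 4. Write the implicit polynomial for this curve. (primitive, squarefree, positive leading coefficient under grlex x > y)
2*x^2 - x - 2*y

deg p = 2.
Reading off the gridlines: it meets the x-axis at x = 0 (among the integer gridlines); it meets the y-axis at y = 0 (among the integer gridlines).
These observations pin down the coefficients.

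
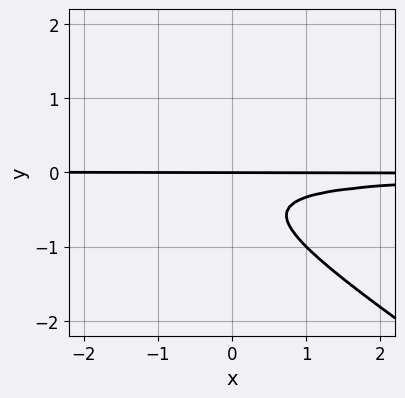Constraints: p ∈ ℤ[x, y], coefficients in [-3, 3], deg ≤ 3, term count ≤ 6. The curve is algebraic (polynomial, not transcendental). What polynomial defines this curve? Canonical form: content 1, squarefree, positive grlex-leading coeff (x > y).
2*x*y^2 + 3*y^3 + 2*y^2 + y

1. Degree: no degree-2 curve has this shape, so deg p = 3.
2. Checking where it meets the axes: every point of the x-axis in the box is on the curve; one y-axis crossing is at y = 0.
3. Together with the visible shape, these determine p as stated.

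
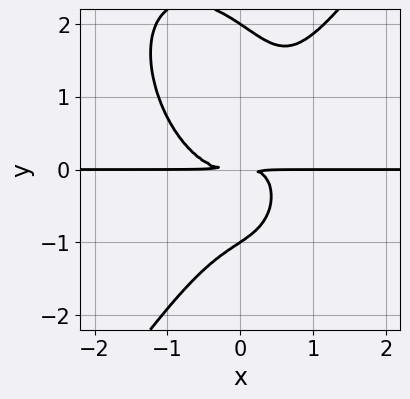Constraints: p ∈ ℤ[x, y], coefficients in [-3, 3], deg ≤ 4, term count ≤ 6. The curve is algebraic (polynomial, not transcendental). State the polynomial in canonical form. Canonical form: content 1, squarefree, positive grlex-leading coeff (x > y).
3*x^3*y - y^4 - 2*x*y^2 + y^3 + 2*y^2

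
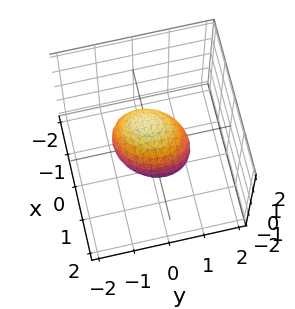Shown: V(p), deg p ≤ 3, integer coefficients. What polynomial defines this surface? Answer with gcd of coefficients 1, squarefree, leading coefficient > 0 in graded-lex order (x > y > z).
First, degree: no degree-1 surface has this shape, so deg p = 2.
Next, from the axis intercepts and sections: the y-axis gridline crossings are at y ∈ {-1, 1}.
Finally, together with the visible shape, these determine p as stated.

3*x^2 - x*y + 2*x*z + 2*y^2 + 3*z^2 - 2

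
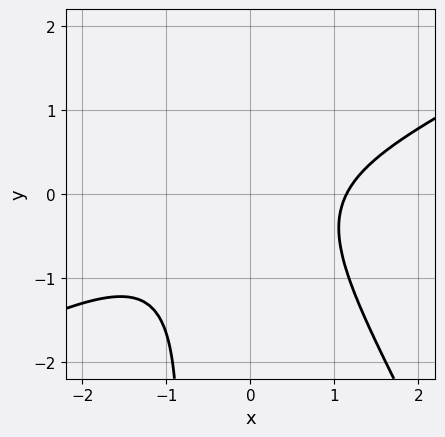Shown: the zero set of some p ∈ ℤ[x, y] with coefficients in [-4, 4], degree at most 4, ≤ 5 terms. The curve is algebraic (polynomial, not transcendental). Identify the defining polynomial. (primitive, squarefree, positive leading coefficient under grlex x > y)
First, the degree is 3 — the shape is more complex than any degree-2 curve.
Next, reading off the gridlines: the curve avoids every integer y-axis point in the box.
Finally, assembling these constraints gives the stated polynomial.

2*x^3 - 3*x^2*y - 2*x*y^2 - 2*y^2 - 3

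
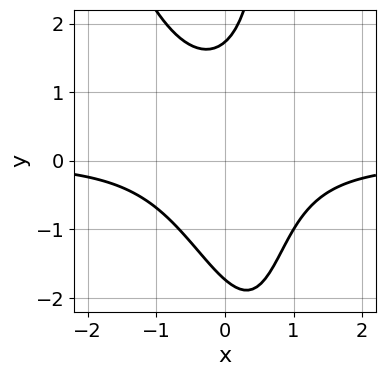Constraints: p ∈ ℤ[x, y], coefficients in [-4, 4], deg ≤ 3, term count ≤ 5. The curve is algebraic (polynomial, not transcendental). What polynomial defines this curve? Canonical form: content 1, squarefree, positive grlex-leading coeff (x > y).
3*x^2*y + x*y^2 - y^2 + 3

(a) The degree is 3 — the shape is more complex than any degree-2 curve.
(b) Reading off the gridlines: the curve avoids every integer x-axis point in the box.
(c) These observations pin down the coefficients.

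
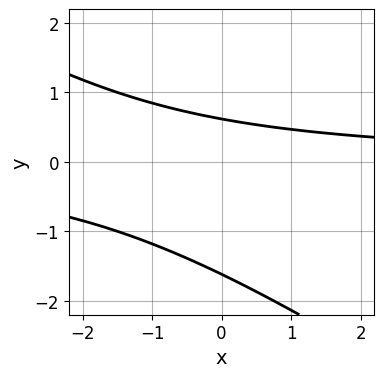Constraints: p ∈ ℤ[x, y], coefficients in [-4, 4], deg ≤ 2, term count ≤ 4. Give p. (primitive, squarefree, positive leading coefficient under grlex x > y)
2*x*y + 3*y^2 + 3*y - 3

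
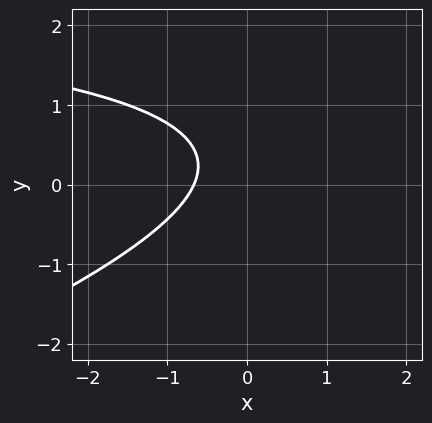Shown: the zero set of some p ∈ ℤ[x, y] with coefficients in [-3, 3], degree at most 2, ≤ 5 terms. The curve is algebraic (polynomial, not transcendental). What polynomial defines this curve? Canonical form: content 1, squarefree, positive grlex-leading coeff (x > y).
x*y - 3*y^2 - 3*x + 2*y - 2

First, degree: no degree-1 curve has this shape, so deg p = 2.
Next, reading off the gridlines: no y-intercept at any integer in the box.
Finally, these observations pin down the coefficients.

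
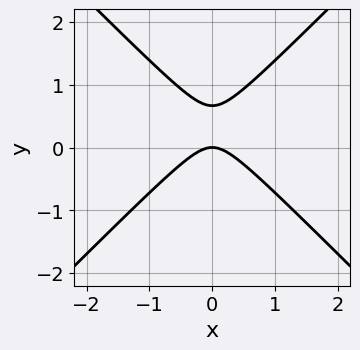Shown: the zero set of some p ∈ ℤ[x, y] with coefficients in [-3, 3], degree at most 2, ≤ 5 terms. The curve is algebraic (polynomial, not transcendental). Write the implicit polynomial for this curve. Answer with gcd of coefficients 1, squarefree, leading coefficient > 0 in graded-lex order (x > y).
(a) deg p = 2.
(b) Symmetries: mirror symmetry x ↦ −x ⇒ only even powers of x.
(c) Reading off the gridlines: it meets the y-axis at y = 0 (among the integer gridlines); one x-axis crossing is at x = 0.
(d) Solving for integer coefficients yields p as stated.

3*x^2 - 3*y^2 + 2*y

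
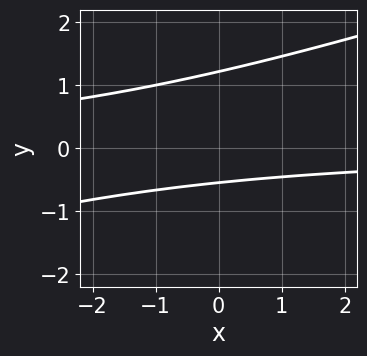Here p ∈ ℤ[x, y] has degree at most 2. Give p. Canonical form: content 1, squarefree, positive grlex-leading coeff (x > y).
x*y - 3*y^2 + 2*y + 2

First, the degree is 2 — the shape is more complex than any degree-1 curve.
Then, against the integer gridlines: it misses every integer gridline on the x-axis.
Finally, assembling these constraints gives the stated polynomial.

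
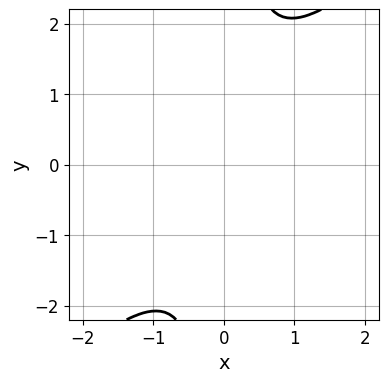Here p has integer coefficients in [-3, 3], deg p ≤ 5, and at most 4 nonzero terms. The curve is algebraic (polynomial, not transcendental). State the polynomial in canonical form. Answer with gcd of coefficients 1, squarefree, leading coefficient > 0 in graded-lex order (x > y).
3*x^2*y^2 - 3*x*y^3 + x^2 + 3*y^2

1. Degree: no degree-3 curve has this shape, so deg p = 4.
2. Solving for integer coefficients yields p as stated.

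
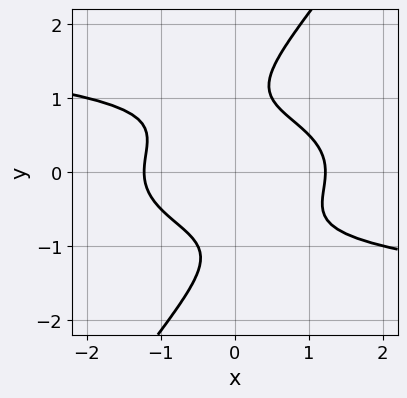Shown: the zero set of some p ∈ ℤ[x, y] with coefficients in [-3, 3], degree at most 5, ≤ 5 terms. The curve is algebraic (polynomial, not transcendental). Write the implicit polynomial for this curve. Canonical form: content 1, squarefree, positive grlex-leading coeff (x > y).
(a) Degree: a generic line meets the curve in up to 4 points, so deg p = 4.
(b) Against the integer gridlines: the curve avoids every integer y-axis point in the box.
(c) Solving for integer coefficients yields p as stated.

3*x*y^3 - 2*y^4 + 2*x^2 + 3*y^2 - 3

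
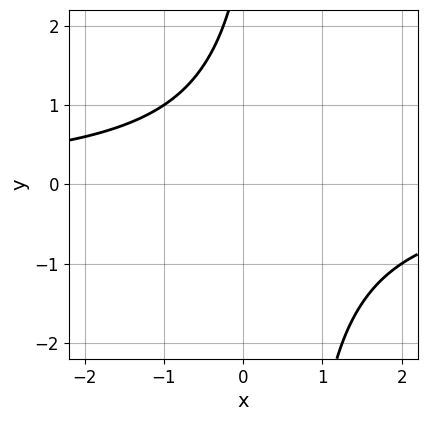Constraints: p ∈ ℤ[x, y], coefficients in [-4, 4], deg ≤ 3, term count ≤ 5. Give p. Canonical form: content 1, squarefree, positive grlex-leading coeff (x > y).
2*x*y - y + 3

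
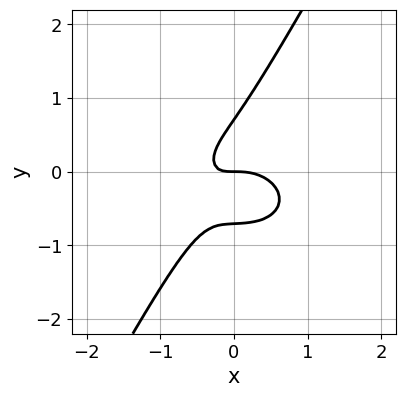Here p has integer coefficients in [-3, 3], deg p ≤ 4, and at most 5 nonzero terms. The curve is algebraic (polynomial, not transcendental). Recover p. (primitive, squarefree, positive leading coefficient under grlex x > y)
deg p = 3. A generic line meets the curve in up to 3 points.
From the visible intercepts: it meets the y-axis at y = 0 (among the integer gridlines); it meets the x-axis at x = 0 (among the integer gridlines).
Solving for integer coefficients yields p as stated.

2*x^3 + 3*x*y^2 - 2*y^3 + 2*x*y + y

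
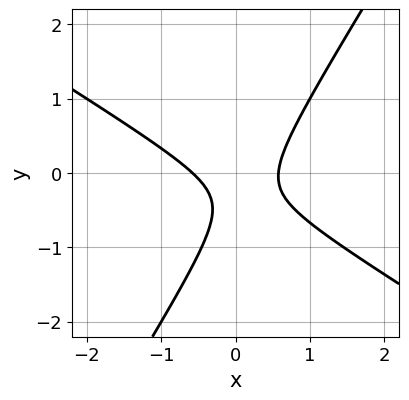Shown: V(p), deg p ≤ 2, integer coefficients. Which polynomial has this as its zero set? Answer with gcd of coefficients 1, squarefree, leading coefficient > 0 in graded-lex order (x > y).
3*x^2 + 3*x*y - 3*y^2 - 2*y - 1

deg p = 2. No degree-1 curve has this shape.
From the visible intercepts: no y-intercept at any integer in the box.
Fitting integer coefficients to these (and the overall shape) gives p.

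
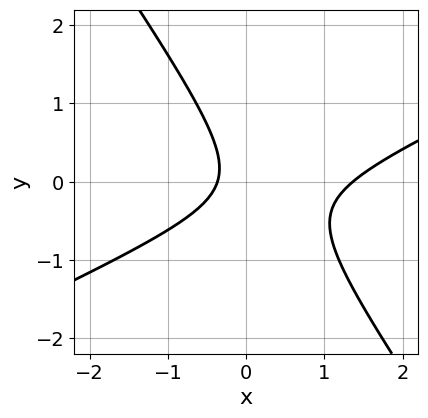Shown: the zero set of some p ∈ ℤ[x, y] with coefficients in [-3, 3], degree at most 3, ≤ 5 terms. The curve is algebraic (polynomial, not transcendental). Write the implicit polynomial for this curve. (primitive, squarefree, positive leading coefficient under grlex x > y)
1. Degree: the shape is more complex than any degree-1 curve, so deg p = 2.
2. Reading off the gridlines: it misses every integer gridline on the y-axis.
3. Fitting integer coefficients to these (and the overall shape) gives p.

2*x^2 - 3*x*y - 3*y^2 - 2*x - 1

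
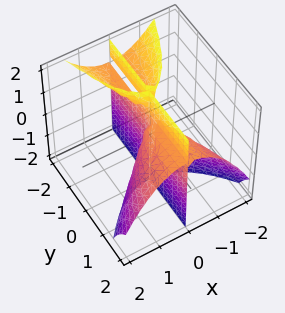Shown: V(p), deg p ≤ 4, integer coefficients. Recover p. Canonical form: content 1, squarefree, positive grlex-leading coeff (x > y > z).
x^3 + x*y*z - x*y

First, there are 3 components. Treating them together as one polynomial.
Next, the degree is 3 — no degree-2 surface has this shape.
Then, reading off the gridlines: the visible y-axis segment lies entirely on the surface; every point of the z-axis in the box is on the surface; it crosses the x-axis at the gridline x = 0.
Finally, putting this together gives p.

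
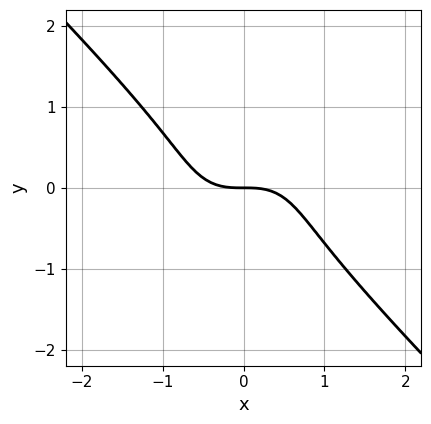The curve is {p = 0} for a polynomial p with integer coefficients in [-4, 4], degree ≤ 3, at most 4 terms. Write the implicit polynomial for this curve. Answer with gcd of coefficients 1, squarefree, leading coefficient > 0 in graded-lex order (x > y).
x^3 + y^3 + y

First, the degree is 3 — the shape is more complex than any degree-2 curve.
Then, from the visible intercepts: it crosses the x-axis at the gridline x = 0; it crosses the y-axis at the gridline y = 0.
Finally, fitting integer coefficients to these (and the overall shape) gives p.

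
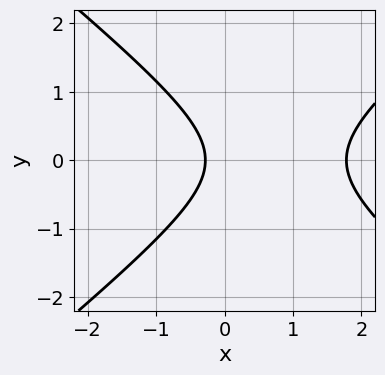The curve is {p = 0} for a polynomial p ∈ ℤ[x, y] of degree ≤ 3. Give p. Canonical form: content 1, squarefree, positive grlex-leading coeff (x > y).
2*x^2 - 3*y^2 - 3*x - 1

deg p = 2. A generic line meets the curve in up to 2 points.
Symmetries: mirror symmetry y ↦ −y ⇒ only even powers of y.
Observable constraints: no y-intercept at any integer in the box.
Together with the visible shape, these determine p as stated.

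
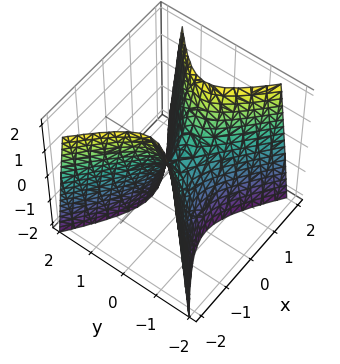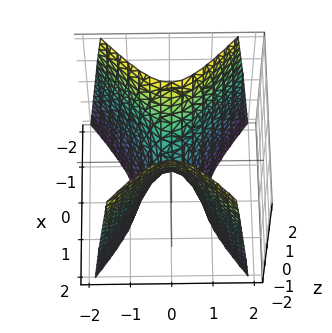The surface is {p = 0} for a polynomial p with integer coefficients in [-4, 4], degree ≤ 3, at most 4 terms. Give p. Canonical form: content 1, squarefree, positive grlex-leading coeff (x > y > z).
(a) The degree is 2 — a hyperbolic paraboloid; a quadric.
(b) Symmetries: the x ↦ −x reflection is a symmetry, so x appears only in even powers; mirror symmetry y ↦ −y ⇒ only even powers of y.
(c) Reading off the gridlines: it crosses the y-axis at the gridline y = 0; it crosses the z-axis at the gridline z = 0; it crosses the x-axis at the gridline x = 0.
(d) Solving for integer coefficients yields p as stated.

2*x^2 - 3*y^2 - z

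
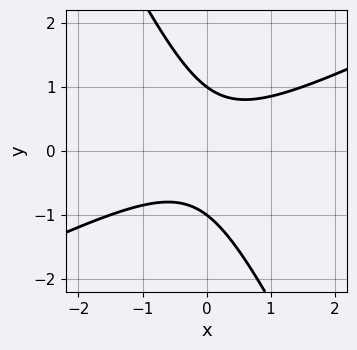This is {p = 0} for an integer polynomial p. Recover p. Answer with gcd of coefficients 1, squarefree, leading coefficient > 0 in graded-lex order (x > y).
2*x^2 - 3*x*y - 2*y^2 + 2

First, degree: the shape is more complex than any degree-1 curve, so deg p = 2.
Then, observable constraints: no x-intercept at any integer in the box; among the integer gridlines, it crosses the y-axis at y ∈ {-1, 1}.
Finally, solving for integer coefficients yields p as stated.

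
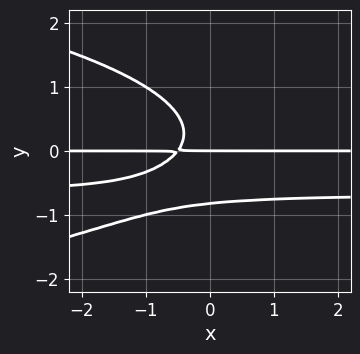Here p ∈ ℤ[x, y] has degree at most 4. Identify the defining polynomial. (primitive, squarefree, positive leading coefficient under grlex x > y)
3*y^4 + 3*x*y^2 + y^3 + 2*x*y + y

First, deg p = 4.
Then, checking where it meets the axes: one y-axis crossing is at y = 0; every point of the x-axis in the box is on the curve.
Finally, fitting integer coefficients to these (and the overall shape) gives p.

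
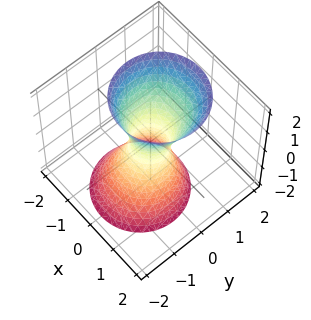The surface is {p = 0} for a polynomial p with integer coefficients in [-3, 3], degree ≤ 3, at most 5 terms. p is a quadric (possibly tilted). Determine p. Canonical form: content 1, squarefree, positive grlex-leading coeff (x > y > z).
3*x^2 + 3*y^2 - y*z - z^2 - 1

First, deg p = 2. No degree-1 surface has this shape.
Then, against the integer gridlines: it misses every integer gridline on the z-axis.
Finally, fitting integer coefficients to these (and the overall shape) gives p.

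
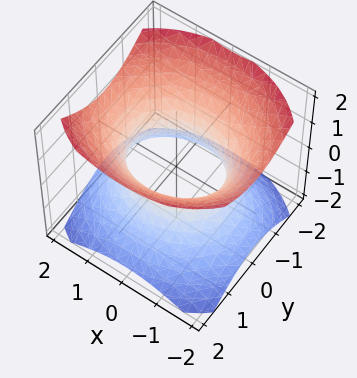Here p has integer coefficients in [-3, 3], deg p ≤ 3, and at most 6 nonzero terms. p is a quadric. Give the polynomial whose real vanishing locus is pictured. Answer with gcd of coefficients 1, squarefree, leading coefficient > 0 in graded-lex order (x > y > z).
First, deg p = 2. An hourglass — one-sheet hyperboloid; a quadric.
Then, symmetries: mirror symmetry x ↦ −x ⇒ only even powers of x; it's symmetric under y → −y, forcing even powers of y; it's symmetric under z → −z, forcing even powers of z.
Then, observable constraints: among the integer gridlines, it crosses the y-axis at y ∈ {-1, 1}; the surface avoids every integer z-axis point in the box.
Finally, these observations pin down the coefficients.

2*x^2 + 3*y^2 - 3*z^2 - 3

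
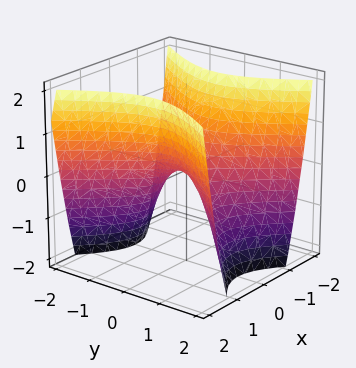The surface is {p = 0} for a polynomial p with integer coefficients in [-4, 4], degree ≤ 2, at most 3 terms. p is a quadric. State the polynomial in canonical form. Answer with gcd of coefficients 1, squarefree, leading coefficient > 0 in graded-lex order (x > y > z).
3*x^2 - 2*y^2 - 2*z

Degree: a saddle surface; a quadric, so deg p = 2.
Symmetries: the y ↦ −y reflection is a symmetry, so y appears only in even powers; mirror symmetry x ↦ −x ⇒ only even powers of x.
From the visible intercepts: it meets the x-axis at x = 0 (among the integer gridlines); it crosses the z-axis at the gridline z = 0; it crosses the y-axis at the gridline y = 0.
Fitting integer coefficients to these (and the overall shape) gives p.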